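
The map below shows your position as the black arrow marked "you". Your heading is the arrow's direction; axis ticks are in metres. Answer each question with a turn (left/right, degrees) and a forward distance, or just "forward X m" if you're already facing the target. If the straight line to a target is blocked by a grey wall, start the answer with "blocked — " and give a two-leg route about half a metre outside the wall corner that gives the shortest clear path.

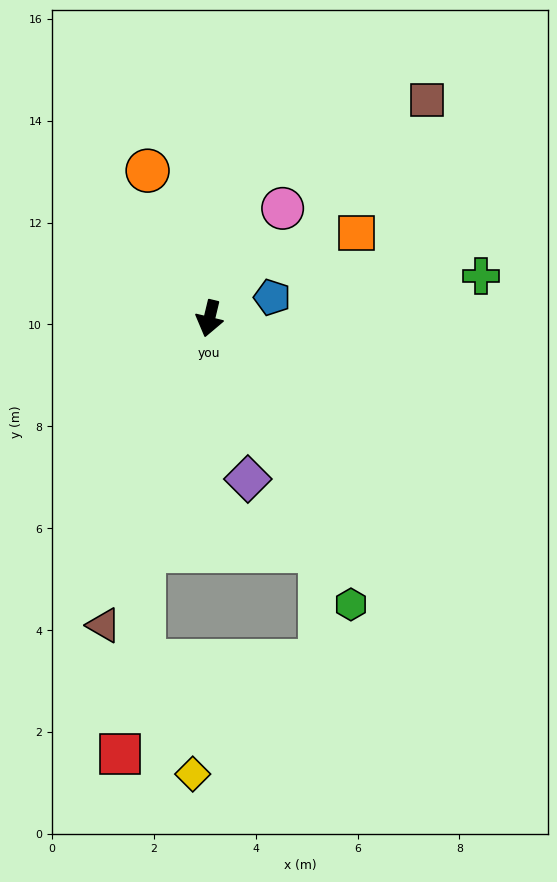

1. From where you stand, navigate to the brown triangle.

turn right 6°, forward 6.4 m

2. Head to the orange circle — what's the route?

turn right 144°, forward 3.1 m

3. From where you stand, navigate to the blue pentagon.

turn left 122°, forward 1.3 m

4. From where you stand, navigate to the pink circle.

turn left 160°, forward 2.6 m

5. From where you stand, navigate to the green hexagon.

turn left 40°, forward 6.3 m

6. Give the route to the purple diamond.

turn left 27°, forward 3.2 m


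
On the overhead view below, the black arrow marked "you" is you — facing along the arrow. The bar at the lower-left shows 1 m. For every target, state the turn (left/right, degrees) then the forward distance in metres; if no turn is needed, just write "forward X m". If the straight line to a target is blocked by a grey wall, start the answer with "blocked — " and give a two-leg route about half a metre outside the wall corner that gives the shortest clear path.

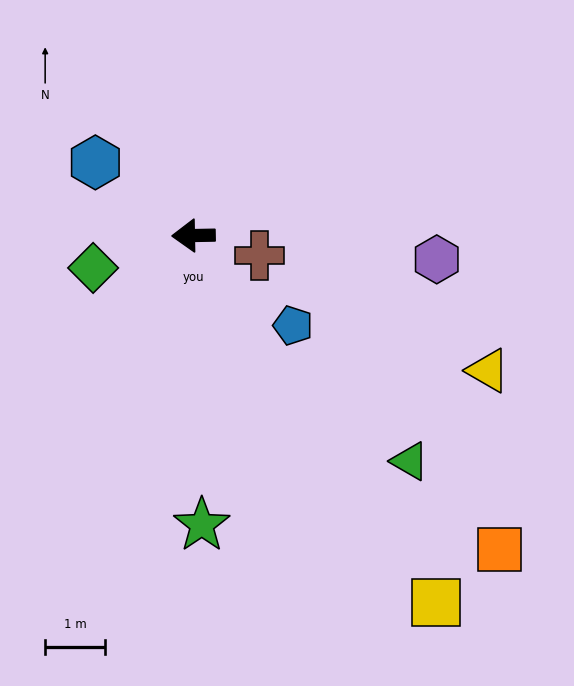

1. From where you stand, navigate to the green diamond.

turn left 17°, forward 1.8 m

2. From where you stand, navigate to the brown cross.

turn left 162°, forward 1.2 m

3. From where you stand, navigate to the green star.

turn left 91°, forward 4.9 m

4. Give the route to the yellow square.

turn left 122°, forward 7.4 m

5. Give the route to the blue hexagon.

turn right 38°, forward 2.1 m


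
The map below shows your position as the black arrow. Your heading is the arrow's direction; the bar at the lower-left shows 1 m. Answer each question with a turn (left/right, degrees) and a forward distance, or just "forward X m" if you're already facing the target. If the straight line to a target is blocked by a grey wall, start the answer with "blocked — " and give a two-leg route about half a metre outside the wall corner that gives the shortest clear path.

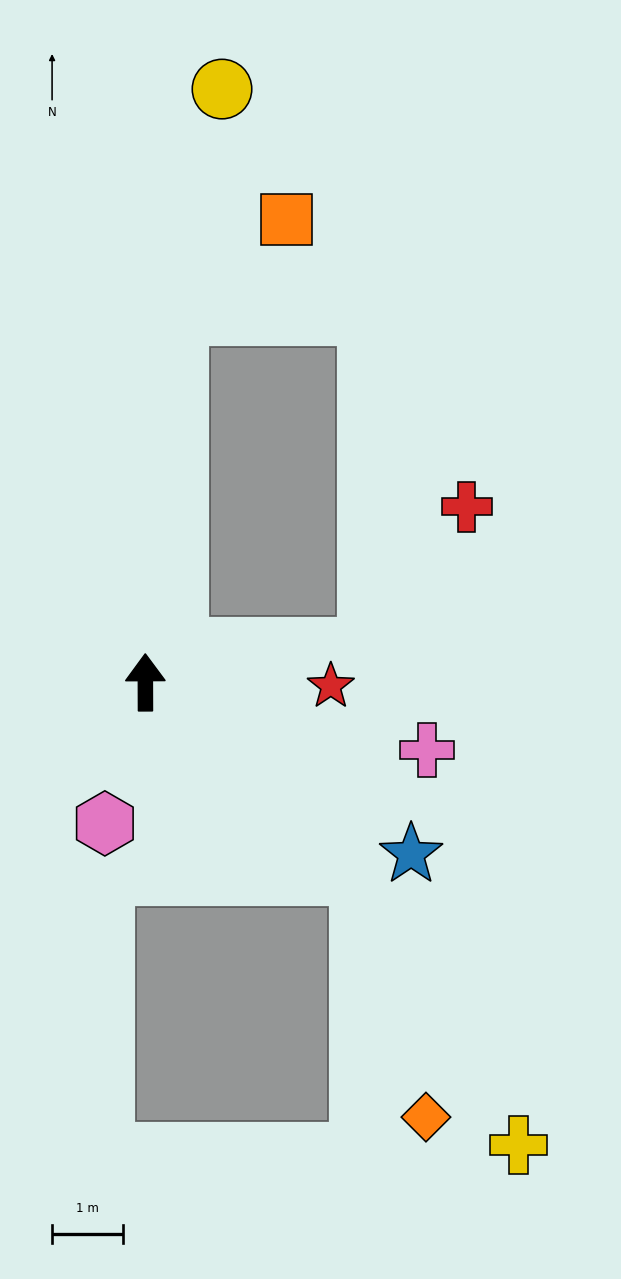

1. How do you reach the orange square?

blocked — turn right 5°, forward 5.2 m, then turn right 44°, forward 2.0 m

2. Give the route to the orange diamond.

blocked — turn right 132°, forward 4.1 m, then turn right 33°, forward 3.5 m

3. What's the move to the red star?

turn right 91°, forward 2.6 m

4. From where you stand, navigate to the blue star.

turn right 123°, forward 4.5 m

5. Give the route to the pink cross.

turn right 104°, forward 4.1 m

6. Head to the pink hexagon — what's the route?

turn left 164°, forward 2.1 m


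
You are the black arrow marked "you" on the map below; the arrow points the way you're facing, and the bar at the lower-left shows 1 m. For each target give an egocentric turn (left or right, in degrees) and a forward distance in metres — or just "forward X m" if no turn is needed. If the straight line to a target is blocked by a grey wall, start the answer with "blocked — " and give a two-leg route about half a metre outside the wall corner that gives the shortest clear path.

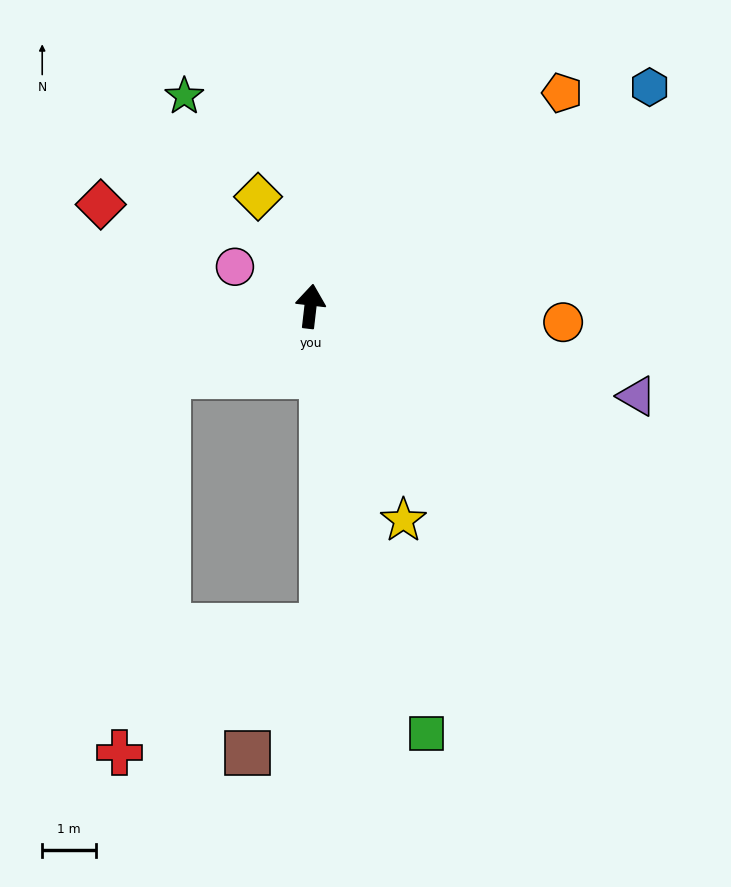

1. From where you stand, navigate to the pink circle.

turn left 69°, forward 1.6 m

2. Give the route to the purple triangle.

turn right 99°, forward 6.3 m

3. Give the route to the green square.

turn right 158°, forward 8.2 m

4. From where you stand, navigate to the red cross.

blocked — turn left 122°, forward 2.9 m, then turn left 57°, forward 7.0 m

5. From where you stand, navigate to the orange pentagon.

turn right 43°, forward 6.1 m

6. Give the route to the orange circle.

turn right 87°, forward 4.7 m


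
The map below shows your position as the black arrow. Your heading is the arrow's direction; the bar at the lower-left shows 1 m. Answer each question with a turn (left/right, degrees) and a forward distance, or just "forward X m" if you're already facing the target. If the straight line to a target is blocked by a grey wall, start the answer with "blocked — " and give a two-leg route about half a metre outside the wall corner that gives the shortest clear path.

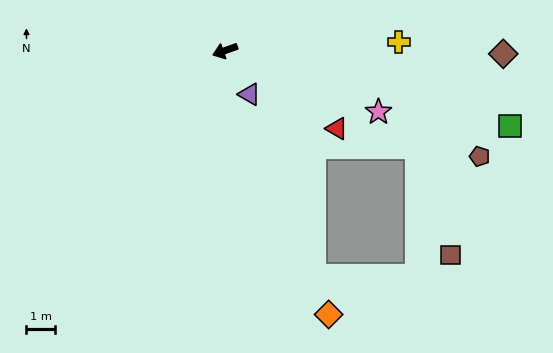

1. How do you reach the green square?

turn left 145°, forward 10.2 m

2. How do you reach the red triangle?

turn left 125°, forward 4.7 m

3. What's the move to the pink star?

turn left 138°, forward 5.7 m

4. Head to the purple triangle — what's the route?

turn left 99°, forward 1.7 m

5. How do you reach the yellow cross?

turn left 163°, forward 6.0 m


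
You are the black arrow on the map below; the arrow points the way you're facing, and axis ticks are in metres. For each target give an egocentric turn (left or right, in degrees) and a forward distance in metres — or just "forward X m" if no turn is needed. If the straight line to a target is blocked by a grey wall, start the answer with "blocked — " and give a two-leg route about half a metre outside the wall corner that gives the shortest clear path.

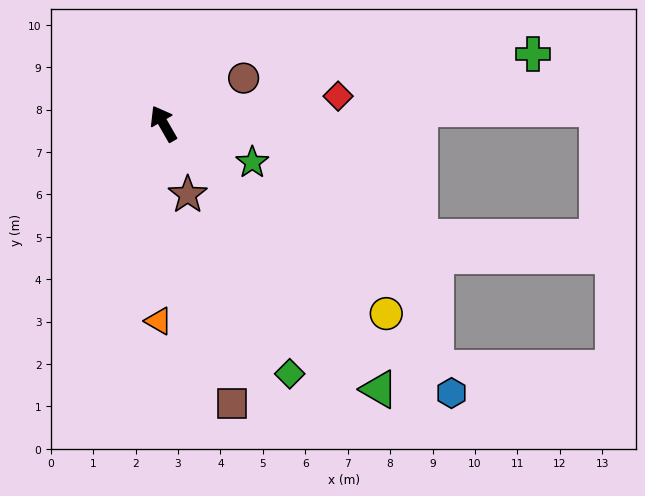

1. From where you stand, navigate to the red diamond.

turn right 111°, forward 4.2 m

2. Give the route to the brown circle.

turn right 90°, forward 2.2 m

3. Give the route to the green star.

turn right 143°, forward 2.3 m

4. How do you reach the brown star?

turn left 169°, forward 1.8 m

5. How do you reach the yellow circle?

turn right 160°, forward 6.9 m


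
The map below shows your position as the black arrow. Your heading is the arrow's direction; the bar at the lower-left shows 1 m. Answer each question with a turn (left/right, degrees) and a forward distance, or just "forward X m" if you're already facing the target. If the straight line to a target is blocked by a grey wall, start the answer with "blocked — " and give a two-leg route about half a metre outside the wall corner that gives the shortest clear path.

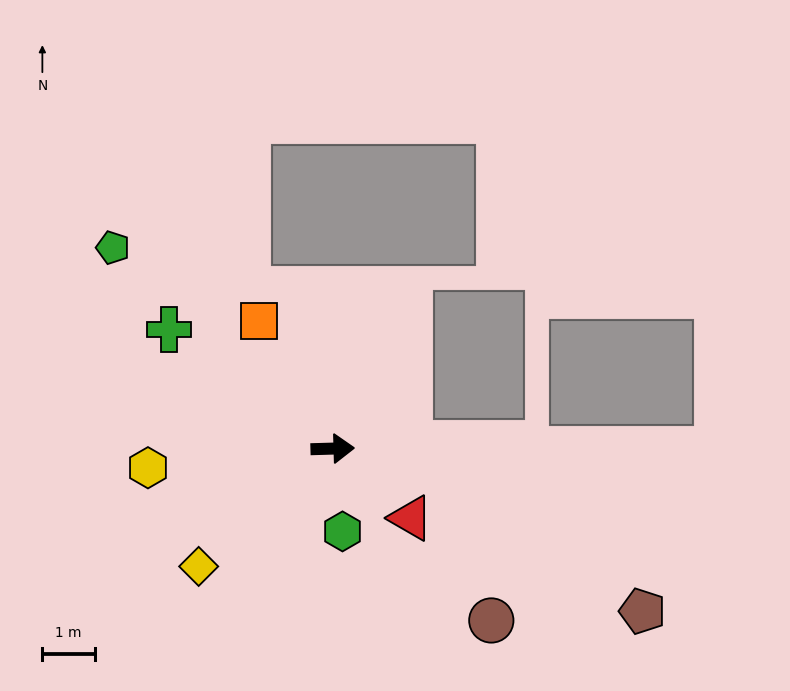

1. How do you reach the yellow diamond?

turn right 140°, forward 3.4 m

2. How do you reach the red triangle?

turn right 43°, forward 2.0 m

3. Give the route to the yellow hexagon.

turn right 176°, forward 3.5 m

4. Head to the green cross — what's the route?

turn left 142°, forward 3.9 m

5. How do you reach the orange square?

turn left 118°, forward 2.8 m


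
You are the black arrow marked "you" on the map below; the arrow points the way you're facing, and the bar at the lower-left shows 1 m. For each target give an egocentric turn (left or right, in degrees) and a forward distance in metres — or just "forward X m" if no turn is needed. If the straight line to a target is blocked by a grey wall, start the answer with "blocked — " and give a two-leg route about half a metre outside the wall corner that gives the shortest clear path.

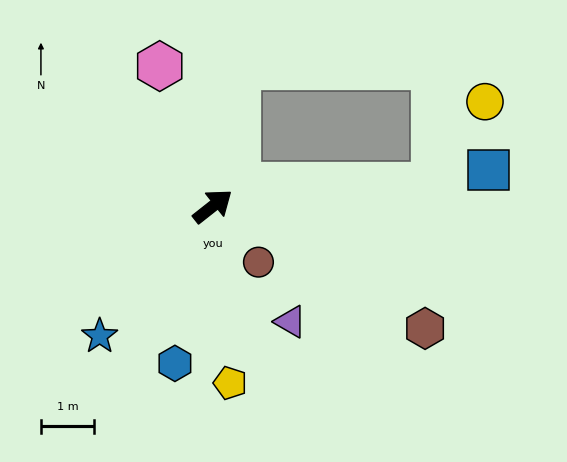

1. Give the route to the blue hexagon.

turn right 142°, forward 3.0 m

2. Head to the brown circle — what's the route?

turn right 89°, forward 1.4 m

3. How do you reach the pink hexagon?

turn left 72°, forward 2.8 m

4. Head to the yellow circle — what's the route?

blocked — turn right 33°, forward 4.2 m, then turn left 53°, forward 1.8 m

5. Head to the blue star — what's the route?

turn right 169°, forward 3.2 m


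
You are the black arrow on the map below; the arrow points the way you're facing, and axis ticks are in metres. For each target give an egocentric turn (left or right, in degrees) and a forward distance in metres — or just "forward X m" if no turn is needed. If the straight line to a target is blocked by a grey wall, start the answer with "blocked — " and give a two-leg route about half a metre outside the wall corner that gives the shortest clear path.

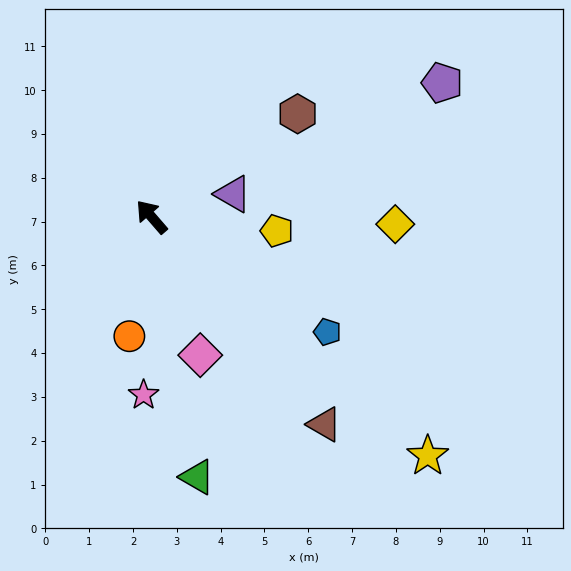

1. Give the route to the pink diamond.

turn left 159°, forward 3.3 m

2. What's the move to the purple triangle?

turn right 115°, forward 1.9 m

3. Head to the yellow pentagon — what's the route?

turn right 137°, forward 2.9 m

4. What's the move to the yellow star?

turn right 172°, forward 8.3 m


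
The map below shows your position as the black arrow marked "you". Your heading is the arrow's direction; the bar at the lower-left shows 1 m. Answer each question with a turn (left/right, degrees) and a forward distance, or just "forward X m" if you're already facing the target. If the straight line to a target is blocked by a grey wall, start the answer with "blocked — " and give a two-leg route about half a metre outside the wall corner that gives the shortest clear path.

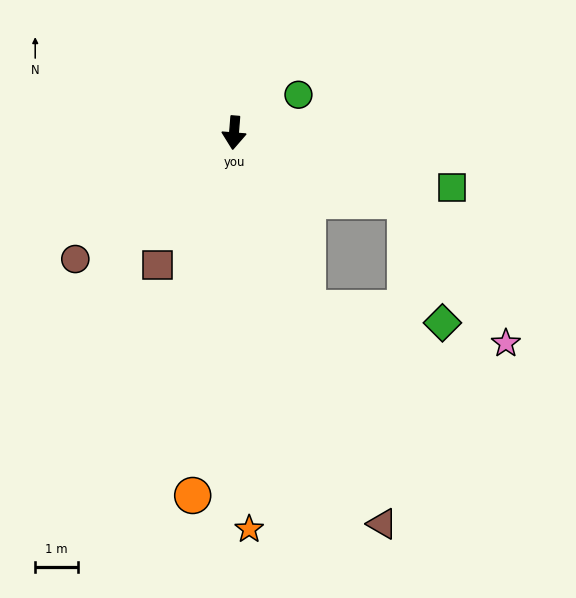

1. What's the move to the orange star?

turn left 7°, forward 9.2 m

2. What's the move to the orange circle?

forward 8.5 m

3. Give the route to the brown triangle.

turn left 25°, forward 9.7 m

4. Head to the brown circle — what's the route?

turn right 47°, forward 4.7 m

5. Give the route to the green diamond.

blocked — turn left 73°, forward 4.3 m, then turn right 52°, forward 3.0 m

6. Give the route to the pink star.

blocked — turn left 73°, forward 4.3 m, then turn right 33°, forward 4.0 m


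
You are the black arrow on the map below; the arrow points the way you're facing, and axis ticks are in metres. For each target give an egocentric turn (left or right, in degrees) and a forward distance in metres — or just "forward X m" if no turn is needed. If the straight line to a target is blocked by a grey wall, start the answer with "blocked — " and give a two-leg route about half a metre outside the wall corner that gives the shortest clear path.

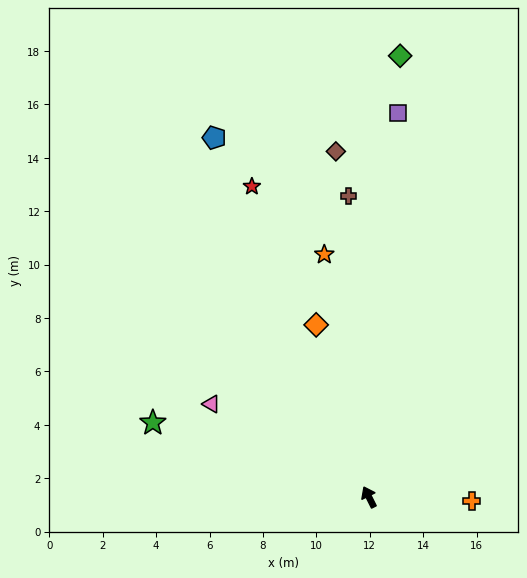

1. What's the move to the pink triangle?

turn left 33°, forward 6.9 m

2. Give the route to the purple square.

turn right 31°, forward 14.4 m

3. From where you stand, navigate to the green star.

turn left 44°, forward 8.6 m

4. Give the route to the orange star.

turn right 16°, forward 9.2 m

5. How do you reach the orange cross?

turn right 119°, forward 3.9 m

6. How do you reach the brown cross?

turn right 23°, forward 11.3 m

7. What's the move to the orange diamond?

turn right 10°, forward 6.7 m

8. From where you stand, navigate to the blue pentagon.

turn right 3°, forward 14.7 m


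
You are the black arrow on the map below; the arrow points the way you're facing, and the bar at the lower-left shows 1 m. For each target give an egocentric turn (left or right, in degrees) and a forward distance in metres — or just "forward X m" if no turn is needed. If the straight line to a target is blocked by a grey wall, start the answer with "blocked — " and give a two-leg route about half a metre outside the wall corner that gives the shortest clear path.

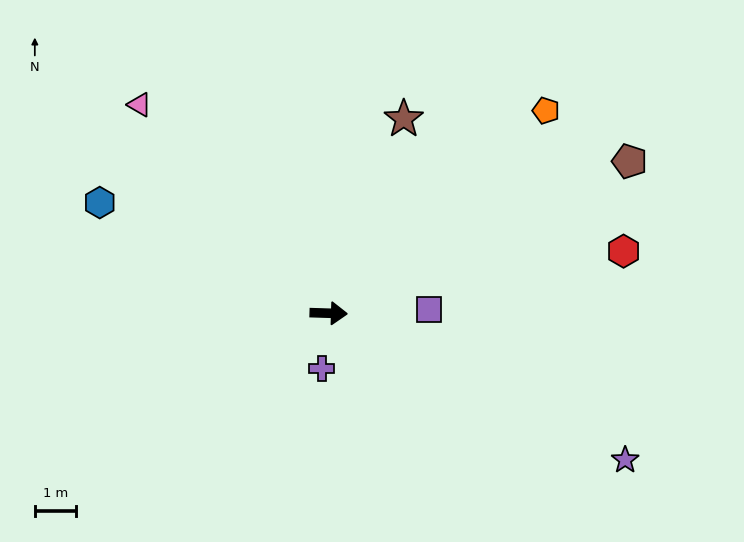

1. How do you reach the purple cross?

turn right 95°, forward 1.4 m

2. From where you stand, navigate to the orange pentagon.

turn left 45°, forward 7.3 m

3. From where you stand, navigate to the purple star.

turn right 25°, forward 8.1 m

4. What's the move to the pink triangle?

turn left 134°, forward 6.9 m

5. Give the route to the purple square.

turn left 4°, forward 2.5 m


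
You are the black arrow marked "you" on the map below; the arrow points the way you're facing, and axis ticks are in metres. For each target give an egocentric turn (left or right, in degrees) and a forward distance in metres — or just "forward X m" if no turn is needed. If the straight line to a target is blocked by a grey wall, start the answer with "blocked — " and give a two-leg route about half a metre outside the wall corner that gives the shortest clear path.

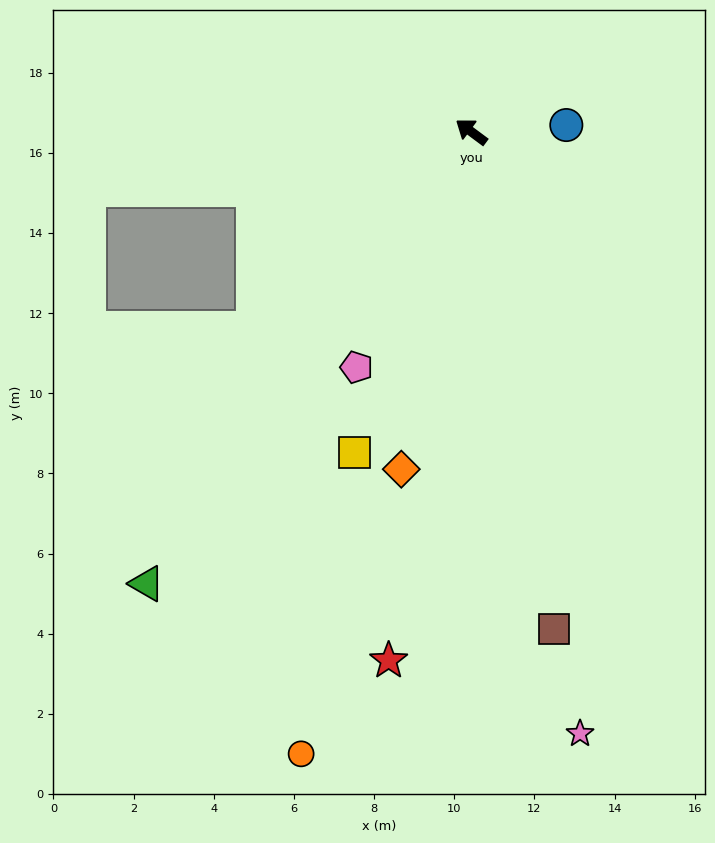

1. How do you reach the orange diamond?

turn left 115°, forward 8.6 m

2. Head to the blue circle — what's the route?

turn right 139°, forward 2.4 m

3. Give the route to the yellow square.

turn left 107°, forward 8.5 m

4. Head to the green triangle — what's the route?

turn left 91°, forward 13.9 m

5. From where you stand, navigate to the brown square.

turn left 136°, forward 12.6 m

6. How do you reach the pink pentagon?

turn left 101°, forward 6.5 m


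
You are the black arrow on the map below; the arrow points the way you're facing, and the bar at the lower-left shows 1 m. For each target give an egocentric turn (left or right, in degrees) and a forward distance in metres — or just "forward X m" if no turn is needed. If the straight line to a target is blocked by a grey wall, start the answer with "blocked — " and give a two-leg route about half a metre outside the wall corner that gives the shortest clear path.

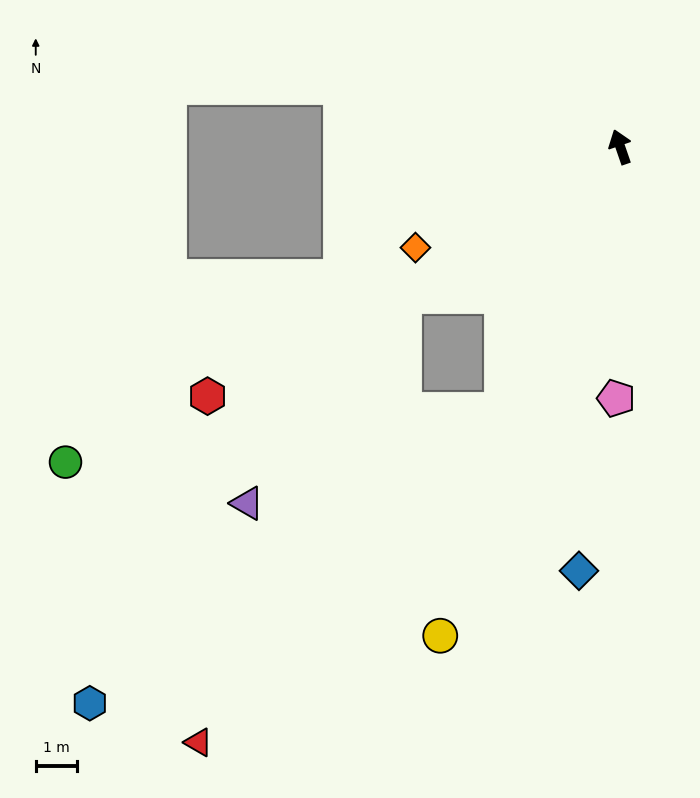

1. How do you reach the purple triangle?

blocked — turn left 106°, forward 6.4 m, then turn left 18°, forward 6.3 m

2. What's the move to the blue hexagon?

blocked — turn left 137°, forward 7.0 m, then turn right 31°, forward 12.3 m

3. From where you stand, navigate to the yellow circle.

turn left 141°, forward 12.7 m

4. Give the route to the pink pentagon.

turn left 160°, forward 6.1 m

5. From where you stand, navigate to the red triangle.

blocked — turn left 137°, forward 7.0 m, then turn right 18°, forward 11.0 m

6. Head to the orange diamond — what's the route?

turn left 97°, forward 5.6 m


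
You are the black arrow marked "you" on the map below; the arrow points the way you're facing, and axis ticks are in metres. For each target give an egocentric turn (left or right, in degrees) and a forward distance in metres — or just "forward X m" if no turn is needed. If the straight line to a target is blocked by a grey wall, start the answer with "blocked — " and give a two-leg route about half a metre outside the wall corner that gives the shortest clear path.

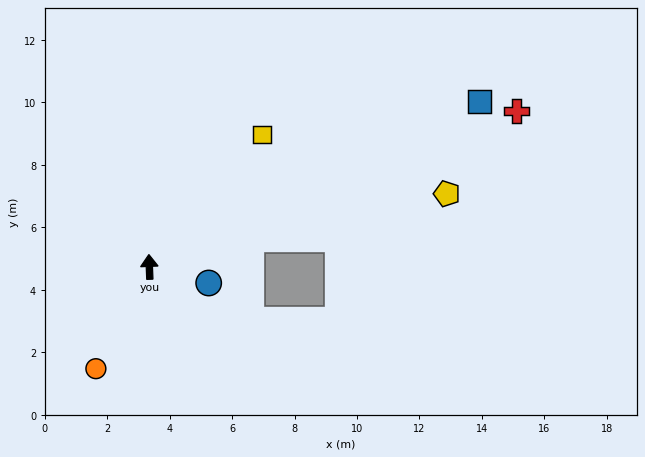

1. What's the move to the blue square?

turn right 66°, forward 11.8 m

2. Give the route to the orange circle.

turn left 150°, forward 3.7 m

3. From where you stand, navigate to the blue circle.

turn right 107°, forward 2.0 m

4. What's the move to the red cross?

turn right 69°, forward 12.8 m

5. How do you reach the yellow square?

turn right 43°, forward 5.6 m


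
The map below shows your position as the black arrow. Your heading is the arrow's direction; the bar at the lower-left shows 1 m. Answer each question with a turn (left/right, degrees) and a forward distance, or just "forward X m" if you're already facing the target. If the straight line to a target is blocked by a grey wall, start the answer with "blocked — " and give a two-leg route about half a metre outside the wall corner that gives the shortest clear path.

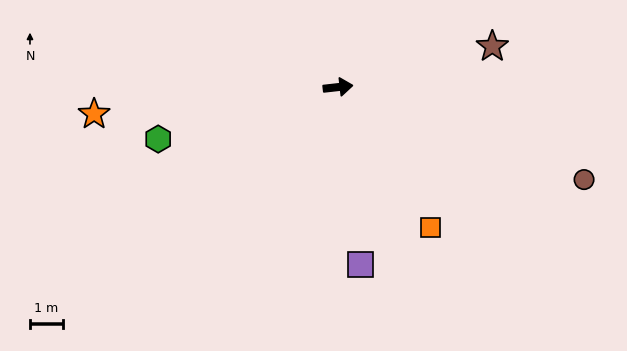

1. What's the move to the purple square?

turn right 89°, forward 5.4 m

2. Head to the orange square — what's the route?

turn right 63°, forward 5.1 m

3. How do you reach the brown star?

turn left 8°, forward 4.8 m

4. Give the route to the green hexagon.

turn right 170°, forward 5.6 m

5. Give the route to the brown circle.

turn right 27°, forward 7.9 m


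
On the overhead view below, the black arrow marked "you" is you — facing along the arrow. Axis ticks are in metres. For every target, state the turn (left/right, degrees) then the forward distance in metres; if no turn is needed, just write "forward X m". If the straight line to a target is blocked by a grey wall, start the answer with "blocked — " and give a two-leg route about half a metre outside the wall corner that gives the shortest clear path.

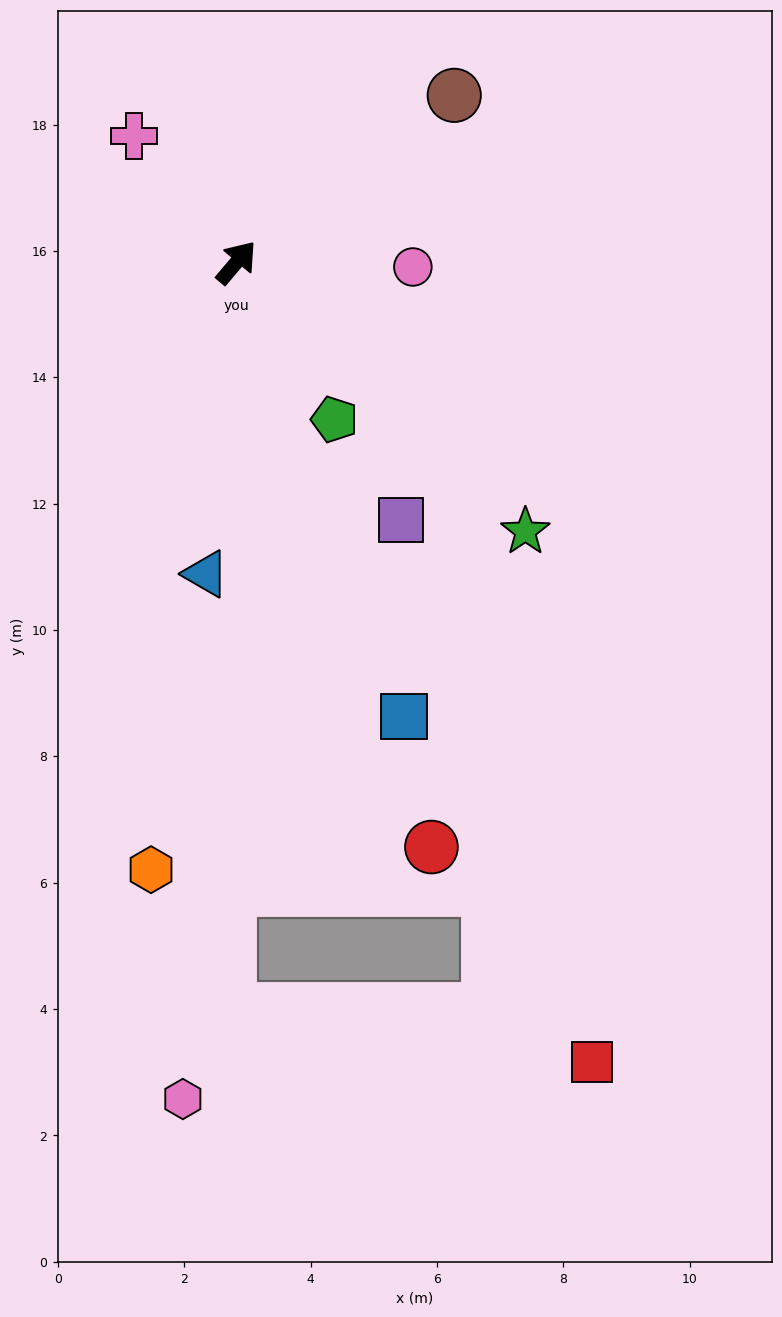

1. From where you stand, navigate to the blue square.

turn right 120°, forward 7.7 m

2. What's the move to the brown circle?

turn right 12°, forward 4.3 m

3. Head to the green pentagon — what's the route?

turn right 108°, forward 2.9 m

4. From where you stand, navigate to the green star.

turn right 93°, forward 6.2 m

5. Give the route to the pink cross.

turn left 79°, forward 2.6 m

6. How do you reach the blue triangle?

turn right 145°, forward 5.0 m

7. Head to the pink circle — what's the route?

turn right 51°, forward 2.8 m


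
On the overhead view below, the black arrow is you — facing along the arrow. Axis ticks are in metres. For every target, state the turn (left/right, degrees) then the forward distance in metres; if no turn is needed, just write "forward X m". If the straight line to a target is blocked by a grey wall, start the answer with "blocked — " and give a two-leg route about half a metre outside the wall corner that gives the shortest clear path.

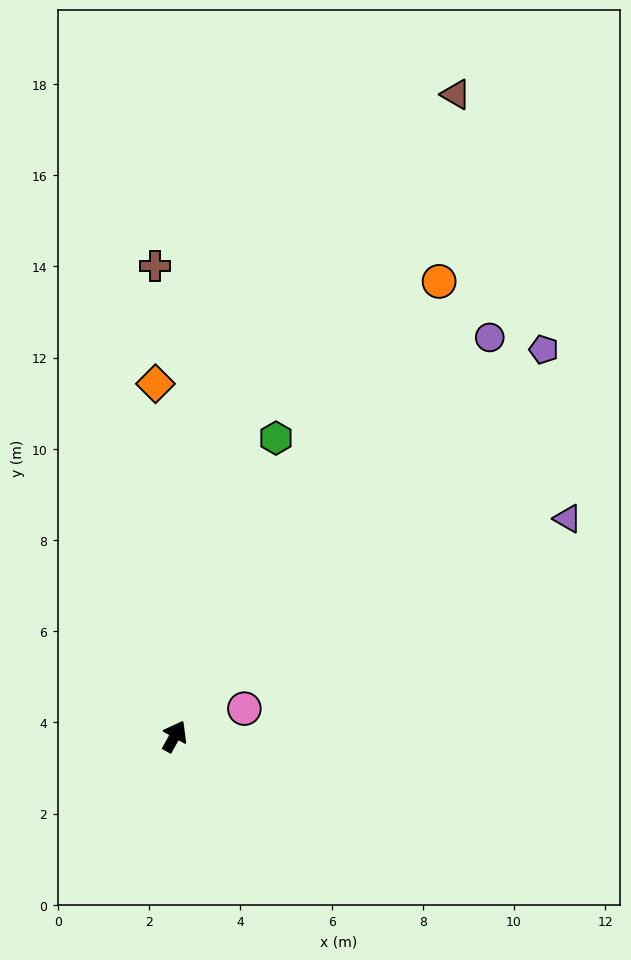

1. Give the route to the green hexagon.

turn left 10°, forward 6.9 m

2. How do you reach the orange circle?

forward 11.5 m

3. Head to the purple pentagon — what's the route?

turn right 15°, forward 11.7 m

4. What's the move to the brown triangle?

turn left 5°, forward 15.4 m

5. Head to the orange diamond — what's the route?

turn left 32°, forward 7.7 m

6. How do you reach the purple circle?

turn right 9°, forward 11.1 m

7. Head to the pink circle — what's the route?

turn right 39°, forward 1.6 m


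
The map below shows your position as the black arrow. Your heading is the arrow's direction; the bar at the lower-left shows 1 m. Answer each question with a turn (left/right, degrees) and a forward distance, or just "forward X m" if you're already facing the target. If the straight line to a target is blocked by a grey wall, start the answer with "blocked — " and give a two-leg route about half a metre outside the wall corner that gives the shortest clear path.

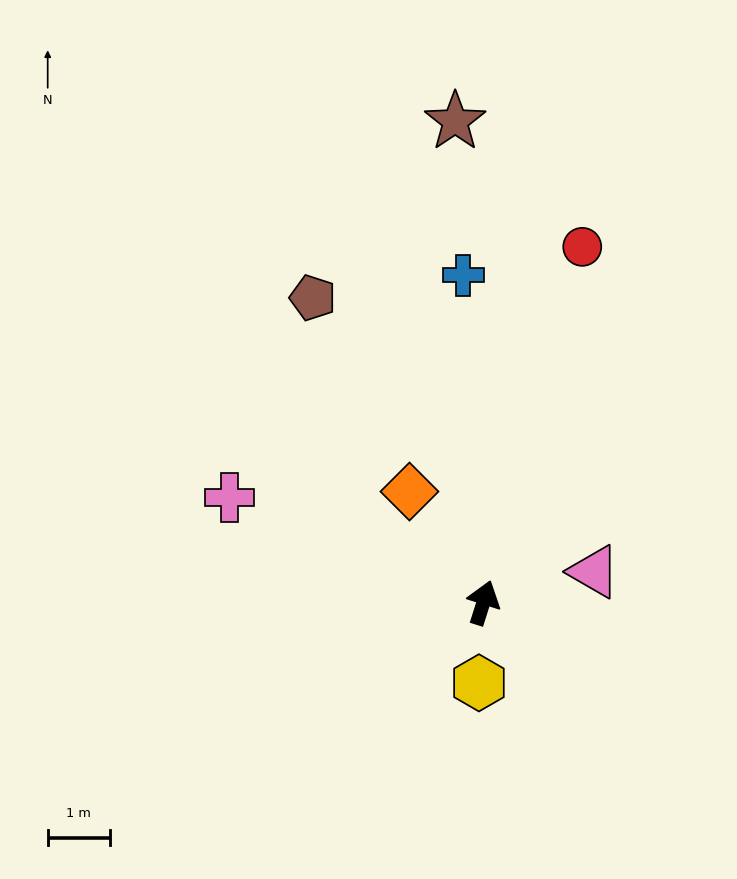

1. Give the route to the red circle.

turn left 2°, forward 5.9 m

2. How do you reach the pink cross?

turn left 85°, forward 4.4 m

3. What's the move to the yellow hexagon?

turn right 166°, forward 1.3 m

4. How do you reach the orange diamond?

turn left 51°, forward 2.1 m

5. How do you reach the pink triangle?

turn right 57°, forward 1.8 m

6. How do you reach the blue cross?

turn left 21°, forward 5.3 m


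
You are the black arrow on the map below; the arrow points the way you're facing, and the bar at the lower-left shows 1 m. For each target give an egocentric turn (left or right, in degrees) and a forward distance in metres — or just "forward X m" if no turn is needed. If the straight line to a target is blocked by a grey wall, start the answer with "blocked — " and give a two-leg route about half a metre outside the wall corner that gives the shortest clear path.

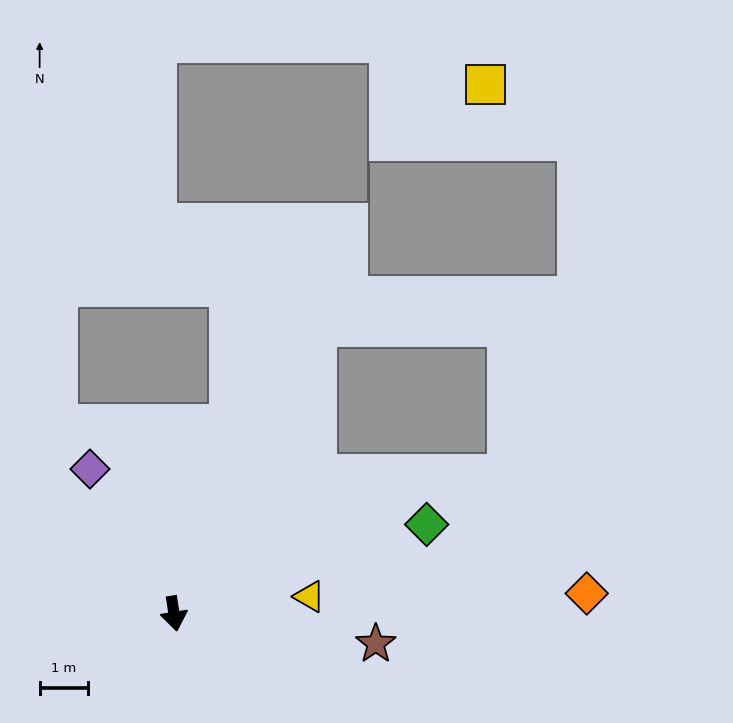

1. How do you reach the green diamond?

turn left 101°, forward 5.5 m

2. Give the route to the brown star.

turn left 73°, forward 4.2 m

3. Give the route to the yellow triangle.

turn left 88°, forward 2.8 m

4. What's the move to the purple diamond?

turn right 159°, forward 3.4 m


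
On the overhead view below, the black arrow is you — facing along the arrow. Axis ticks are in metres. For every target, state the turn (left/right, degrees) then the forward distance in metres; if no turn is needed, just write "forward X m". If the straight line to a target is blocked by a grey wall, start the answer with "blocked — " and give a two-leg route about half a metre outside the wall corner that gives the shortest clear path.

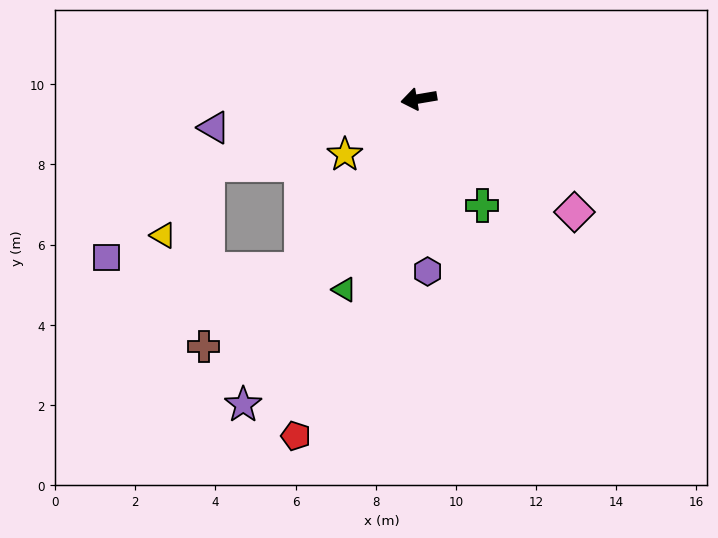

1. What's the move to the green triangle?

turn left 59°, forward 5.1 m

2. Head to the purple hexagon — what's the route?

turn left 83°, forward 4.3 m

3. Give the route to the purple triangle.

forward 5.2 m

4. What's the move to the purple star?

turn left 51°, forward 8.8 m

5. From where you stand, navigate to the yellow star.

turn left 27°, forward 2.3 m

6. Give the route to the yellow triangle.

blocked — turn left 8°, forward 5.5 m, then turn left 40°, forward 2.1 m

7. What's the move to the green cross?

turn left 111°, forward 3.1 m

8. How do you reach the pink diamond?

turn left 134°, forward 4.8 m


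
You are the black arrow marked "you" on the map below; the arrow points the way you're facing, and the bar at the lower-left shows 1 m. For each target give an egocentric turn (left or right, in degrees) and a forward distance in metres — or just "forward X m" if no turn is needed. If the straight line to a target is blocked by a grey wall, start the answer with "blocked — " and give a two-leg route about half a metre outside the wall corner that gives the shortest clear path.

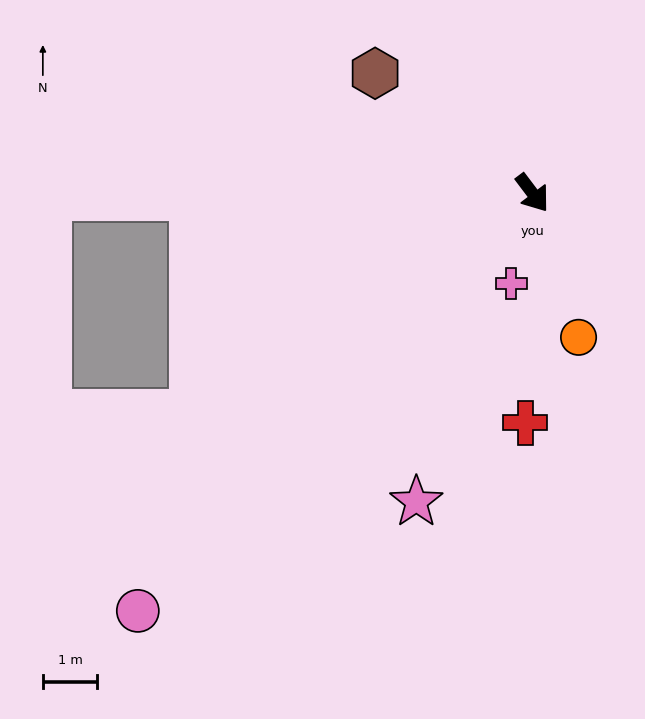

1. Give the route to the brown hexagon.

turn right 164°, forward 3.6 m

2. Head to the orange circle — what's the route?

turn right 19°, forward 2.8 m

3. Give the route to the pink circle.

turn right 80°, forward 10.6 m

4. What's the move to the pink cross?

turn right 50°, forward 1.7 m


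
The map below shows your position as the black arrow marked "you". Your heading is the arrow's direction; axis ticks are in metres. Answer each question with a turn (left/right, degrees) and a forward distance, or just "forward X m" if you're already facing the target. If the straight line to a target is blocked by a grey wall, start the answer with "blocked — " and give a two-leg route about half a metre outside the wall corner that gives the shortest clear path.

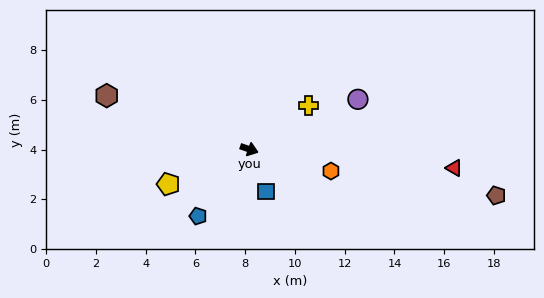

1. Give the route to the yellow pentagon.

turn right 138°, forward 3.5 m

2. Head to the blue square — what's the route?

turn right 49°, forward 1.8 m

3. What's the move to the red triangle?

turn left 14°, forward 8.3 m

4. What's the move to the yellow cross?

turn left 55°, forward 3.0 m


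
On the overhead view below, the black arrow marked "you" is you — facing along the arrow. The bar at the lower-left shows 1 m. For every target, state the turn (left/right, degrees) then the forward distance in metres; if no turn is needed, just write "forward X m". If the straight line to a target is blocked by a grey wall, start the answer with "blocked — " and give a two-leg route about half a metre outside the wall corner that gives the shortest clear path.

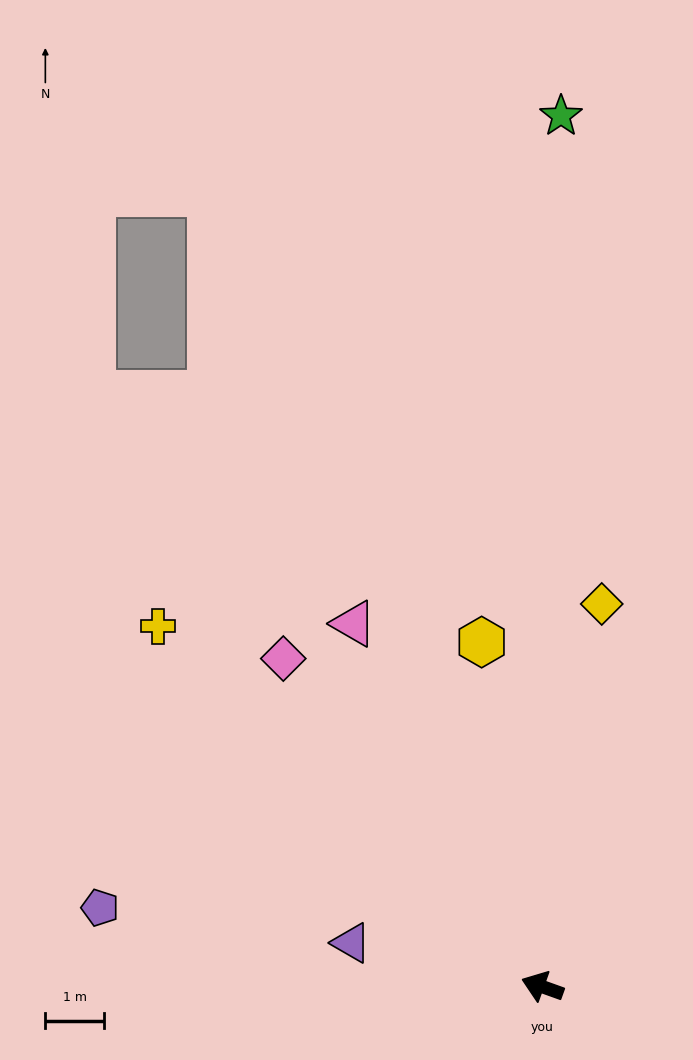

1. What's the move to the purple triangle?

turn left 7°, forward 3.3 m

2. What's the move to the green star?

turn right 71°, forward 14.8 m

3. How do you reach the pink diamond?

turn right 32°, forward 7.1 m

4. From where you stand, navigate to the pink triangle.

turn right 43°, forward 6.9 m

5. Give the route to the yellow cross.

turn right 23°, forward 8.9 m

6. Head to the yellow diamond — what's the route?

turn right 79°, forward 6.6 m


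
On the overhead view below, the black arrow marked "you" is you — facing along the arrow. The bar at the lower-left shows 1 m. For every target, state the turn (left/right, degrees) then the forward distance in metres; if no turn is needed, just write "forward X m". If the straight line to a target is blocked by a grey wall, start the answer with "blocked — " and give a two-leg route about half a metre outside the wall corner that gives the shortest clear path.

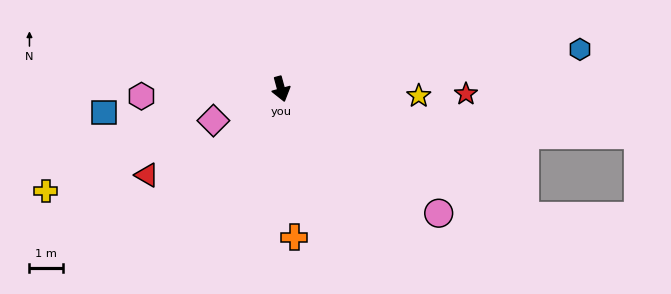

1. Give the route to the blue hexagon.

turn left 82°, forward 8.9 m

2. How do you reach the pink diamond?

turn right 80°, forward 2.2 m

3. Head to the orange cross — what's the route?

turn right 10°, forward 4.4 m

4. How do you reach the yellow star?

turn left 72°, forward 4.1 m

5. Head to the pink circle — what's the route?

turn left 37°, forward 5.9 m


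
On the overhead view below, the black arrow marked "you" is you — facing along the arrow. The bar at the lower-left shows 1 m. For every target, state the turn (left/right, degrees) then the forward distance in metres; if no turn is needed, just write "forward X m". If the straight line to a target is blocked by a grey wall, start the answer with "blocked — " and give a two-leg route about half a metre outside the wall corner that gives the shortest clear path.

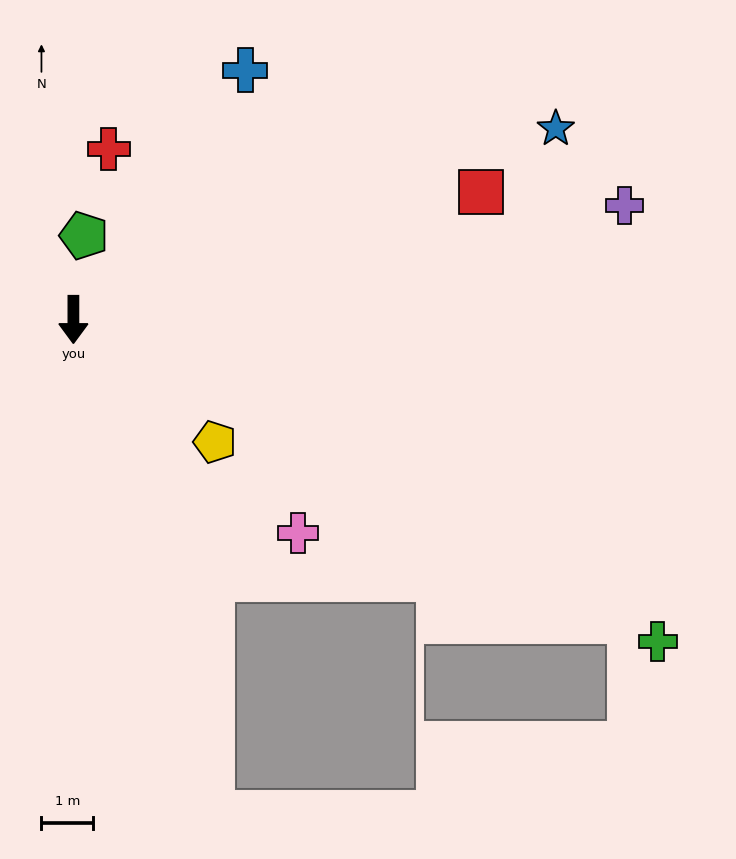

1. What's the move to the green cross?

turn left 61°, forward 12.9 m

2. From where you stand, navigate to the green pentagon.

turn left 173°, forward 1.6 m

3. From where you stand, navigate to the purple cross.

turn left 102°, forward 10.9 m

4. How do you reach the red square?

turn left 107°, forward 8.3 m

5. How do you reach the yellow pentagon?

turn left 49°, forward 3.6 m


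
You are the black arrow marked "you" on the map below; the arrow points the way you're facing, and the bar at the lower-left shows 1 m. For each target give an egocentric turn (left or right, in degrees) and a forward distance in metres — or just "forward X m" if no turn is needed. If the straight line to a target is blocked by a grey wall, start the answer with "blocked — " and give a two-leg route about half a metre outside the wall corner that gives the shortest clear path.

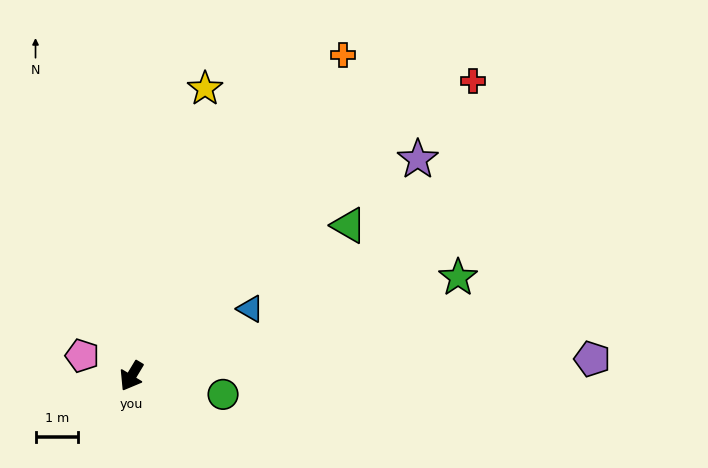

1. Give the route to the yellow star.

turn right 163°, forward 7.0 m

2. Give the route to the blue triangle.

turn left 150°, forward 3.2 m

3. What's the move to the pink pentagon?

turn right 81°, forward 1.3 m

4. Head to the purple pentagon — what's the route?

turn left 123°, forward 10.9 m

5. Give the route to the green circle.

turn left 110°, forward 2.2 m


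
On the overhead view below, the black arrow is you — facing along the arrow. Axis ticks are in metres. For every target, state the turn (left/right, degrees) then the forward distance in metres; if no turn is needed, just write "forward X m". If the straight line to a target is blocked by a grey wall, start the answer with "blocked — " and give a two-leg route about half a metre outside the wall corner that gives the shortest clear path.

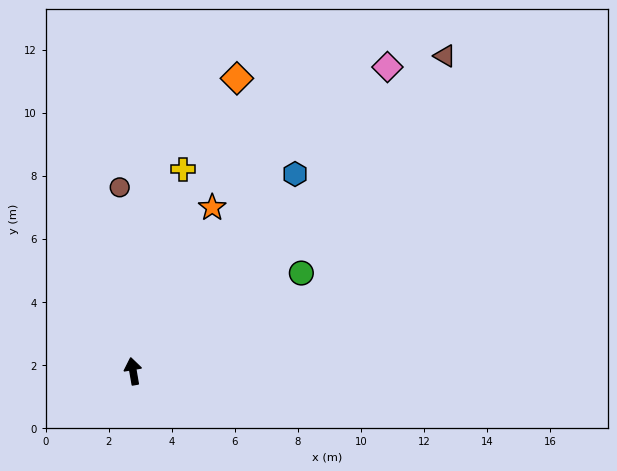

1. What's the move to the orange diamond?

turn right 29°, forward 9.9 m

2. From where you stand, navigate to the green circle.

turn right 70°, forward 6.2 m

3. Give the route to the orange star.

turn right 36°, forward 5.8 m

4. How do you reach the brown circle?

turn right 6°, forward 5.8 m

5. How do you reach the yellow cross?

turn right 24°, forward 6.6 m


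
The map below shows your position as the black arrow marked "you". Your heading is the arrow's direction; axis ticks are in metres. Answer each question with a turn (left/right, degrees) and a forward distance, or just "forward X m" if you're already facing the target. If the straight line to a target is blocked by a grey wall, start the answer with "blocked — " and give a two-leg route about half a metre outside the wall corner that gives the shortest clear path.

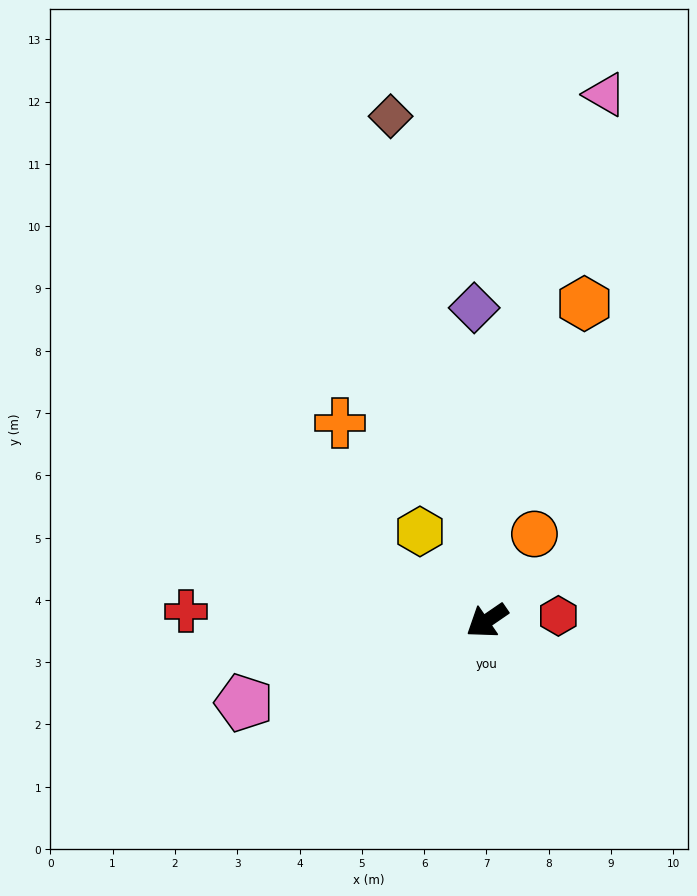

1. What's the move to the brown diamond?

turn right 114°, forward 8.2 m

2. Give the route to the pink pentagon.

turn right 16°, forward 4.1 m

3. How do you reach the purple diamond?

turn right 122°, forward 5.0 m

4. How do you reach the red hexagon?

turn left 149°, forward 1.1 m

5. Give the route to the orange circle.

turn right 153°, forward 1.6 m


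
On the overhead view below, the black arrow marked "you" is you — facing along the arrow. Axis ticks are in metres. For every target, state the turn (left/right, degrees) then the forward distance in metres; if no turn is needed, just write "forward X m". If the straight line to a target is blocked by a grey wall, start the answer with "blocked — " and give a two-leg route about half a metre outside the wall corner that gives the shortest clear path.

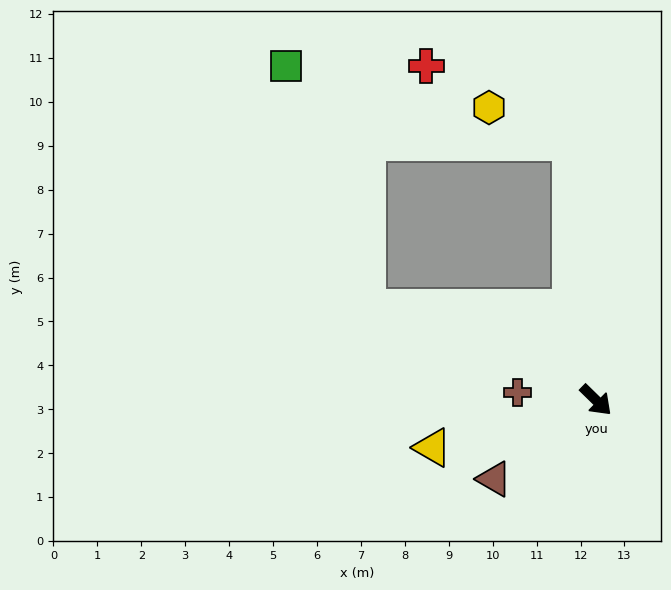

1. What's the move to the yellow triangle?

turn right 120°, forward 3.9 m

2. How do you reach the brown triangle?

turn right 98°, forward 2.9 m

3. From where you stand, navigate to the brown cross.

turn right 141°, forward 1.8 m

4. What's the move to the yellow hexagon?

blocked — turn left 140°, forward 5.9 m, then turn left 61°, forward 2.0 m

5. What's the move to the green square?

blocked — turn right 158°, forward 5.6 m, then turn right 49°, forward 5.8 m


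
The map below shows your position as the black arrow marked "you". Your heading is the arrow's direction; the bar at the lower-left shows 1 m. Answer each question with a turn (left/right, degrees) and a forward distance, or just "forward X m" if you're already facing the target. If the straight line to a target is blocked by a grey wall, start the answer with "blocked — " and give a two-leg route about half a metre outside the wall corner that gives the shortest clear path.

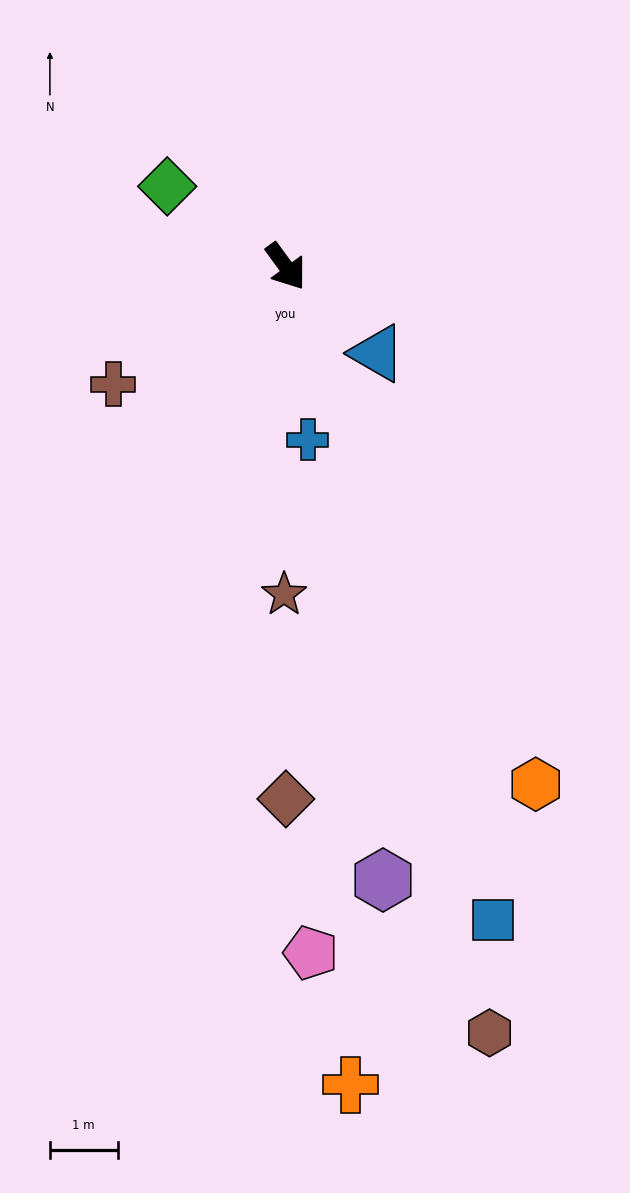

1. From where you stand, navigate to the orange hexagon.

turn right 10°, forward 8.5 m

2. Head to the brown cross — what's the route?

turn right 92°, forward 3.1 m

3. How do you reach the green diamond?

turn right 160°, forward 2.1 m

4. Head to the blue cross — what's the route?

turn right 29°, forward 2.6 m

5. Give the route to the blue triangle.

turn left 10°, forward 1.9 m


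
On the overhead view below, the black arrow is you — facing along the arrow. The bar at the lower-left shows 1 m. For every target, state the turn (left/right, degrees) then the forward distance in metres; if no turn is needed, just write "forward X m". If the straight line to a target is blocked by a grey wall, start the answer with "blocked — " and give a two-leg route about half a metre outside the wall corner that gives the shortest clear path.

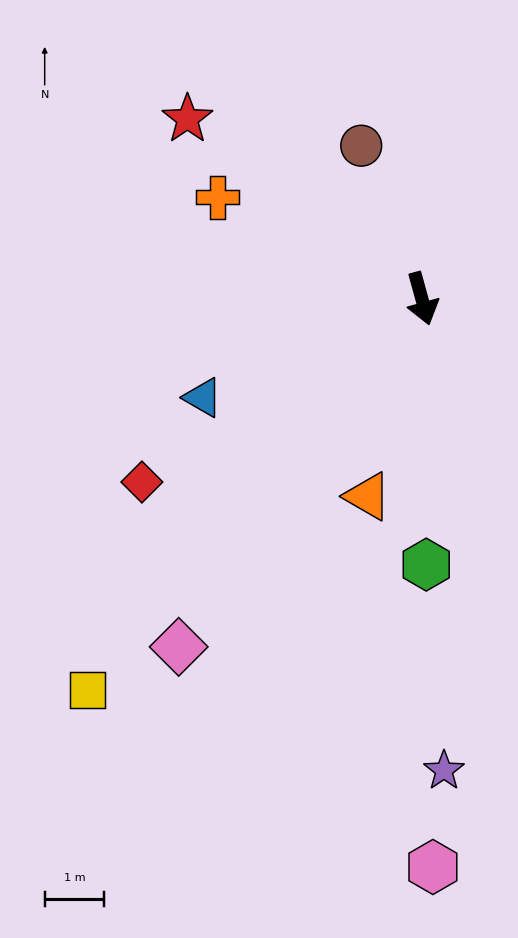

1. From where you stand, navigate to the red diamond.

turn right 72°, forward 5.6 m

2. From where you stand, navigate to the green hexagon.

turn right 14°, forward 4.5 m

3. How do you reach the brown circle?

turn right 174°, forward 2.8 m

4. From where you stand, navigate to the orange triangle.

turn right 31°, forward 3.4 m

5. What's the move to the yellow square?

turn right 56°, forward 8.6 m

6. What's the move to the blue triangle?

turn right 81°, forward 4.0 m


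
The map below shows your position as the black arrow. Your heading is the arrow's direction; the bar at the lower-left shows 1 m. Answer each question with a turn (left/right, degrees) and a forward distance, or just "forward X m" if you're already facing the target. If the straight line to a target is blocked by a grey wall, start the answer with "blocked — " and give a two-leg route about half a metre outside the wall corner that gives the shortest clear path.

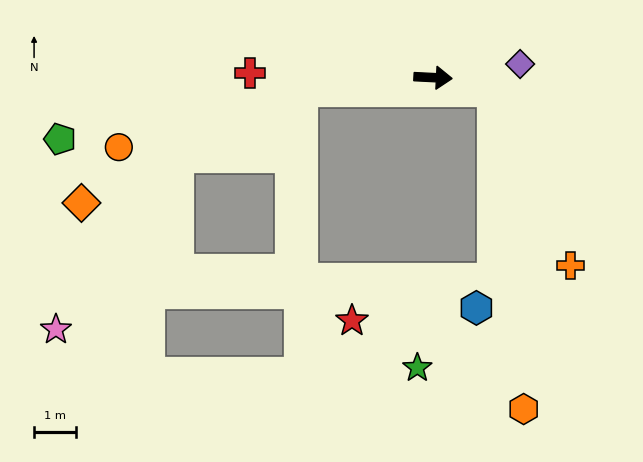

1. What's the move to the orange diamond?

blocked — turn right 172°, forward 3.2 m, then turn left 22°, forward 6.0 m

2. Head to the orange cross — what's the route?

blocked — turn right 8°, forward 1.5 m, then turn right 56°, forward 4.6 m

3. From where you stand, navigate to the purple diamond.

turn left 12°, forward 2.1 m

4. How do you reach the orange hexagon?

blocked — turn right 8°, forward 1.5 m, then turn right 74°, forward 7.7 m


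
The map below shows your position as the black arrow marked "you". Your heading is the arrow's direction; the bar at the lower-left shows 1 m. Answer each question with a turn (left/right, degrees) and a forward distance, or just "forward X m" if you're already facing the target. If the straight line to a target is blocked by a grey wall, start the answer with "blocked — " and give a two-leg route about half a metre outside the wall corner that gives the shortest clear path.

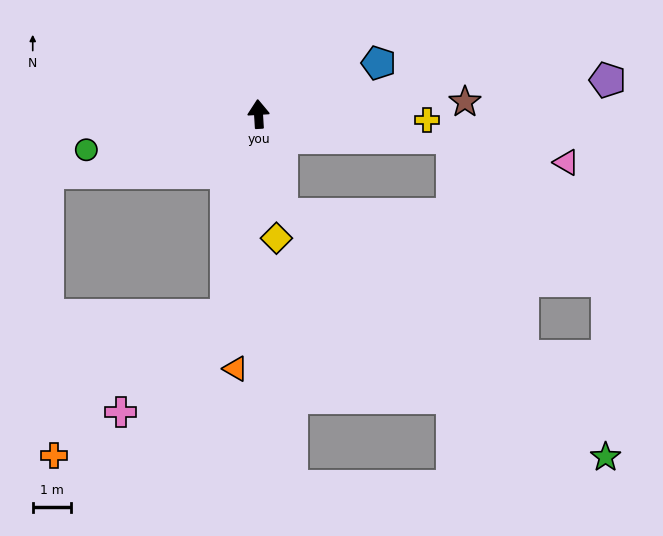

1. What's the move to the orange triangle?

turn left 171°, forward 6.7 m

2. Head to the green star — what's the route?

blocked — turn right 171°, forward 2.7 m, then turn left 41°, forward 10.7 m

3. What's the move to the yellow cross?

turn right 96°, forward 4.4 m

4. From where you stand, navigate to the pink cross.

blocked — turn left 167°, forward 5.4 m, then turn right 38°, forward 3.8 m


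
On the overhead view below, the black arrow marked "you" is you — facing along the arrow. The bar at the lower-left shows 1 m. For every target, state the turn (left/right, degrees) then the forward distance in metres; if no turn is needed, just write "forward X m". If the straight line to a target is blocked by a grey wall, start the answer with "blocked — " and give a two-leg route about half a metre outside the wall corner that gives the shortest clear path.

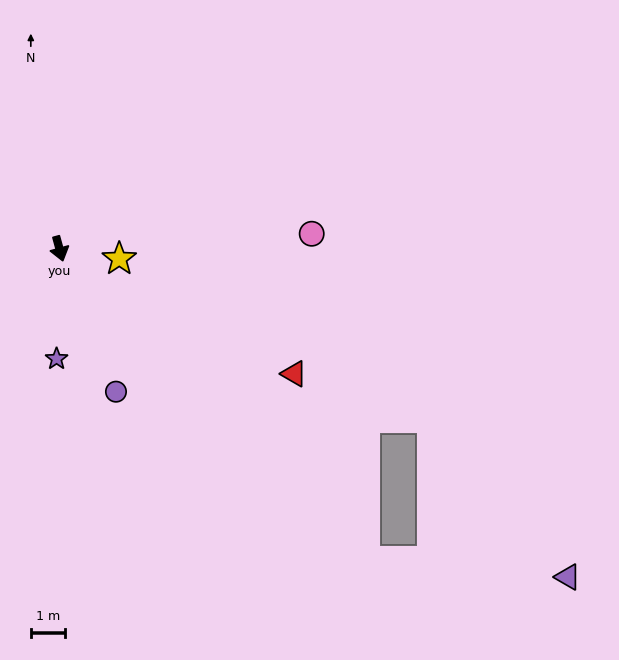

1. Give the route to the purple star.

turn right 17°, forward 3.2 m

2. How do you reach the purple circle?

turn left 6°, forward 4.5 m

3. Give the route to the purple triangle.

blocked — turn left 29°, forward 12.6 m, then turn left 41°, forward 5.9 m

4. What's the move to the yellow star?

turn left 65°, forward 1.8 m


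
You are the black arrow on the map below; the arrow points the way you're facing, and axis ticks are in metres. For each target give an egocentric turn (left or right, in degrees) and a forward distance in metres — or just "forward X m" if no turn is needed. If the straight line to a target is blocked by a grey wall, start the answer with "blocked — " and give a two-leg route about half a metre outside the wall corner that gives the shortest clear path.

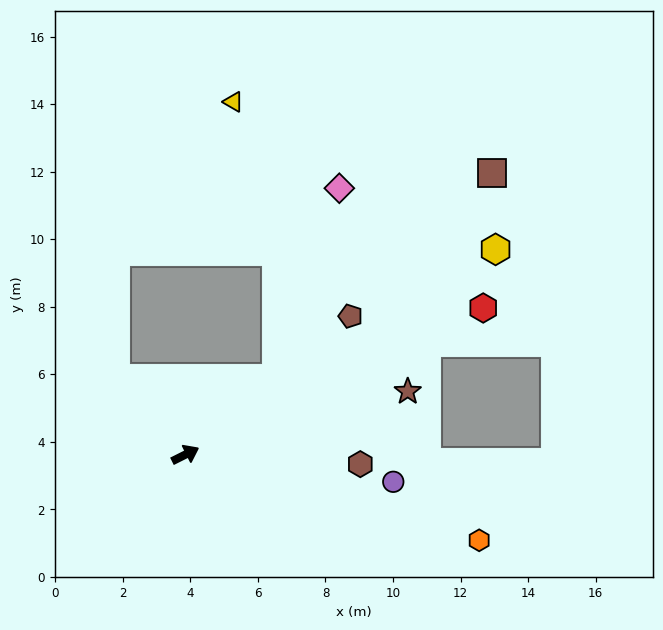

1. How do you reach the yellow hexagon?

turn left 7°, forward 11.0 m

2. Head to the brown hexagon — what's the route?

turn right 30°, forward 5.2 m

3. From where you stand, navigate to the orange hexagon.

turn right 43°, forward 9.1 m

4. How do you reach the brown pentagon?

turn left 13°, forward 6.4 m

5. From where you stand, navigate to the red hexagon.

forward 9.8 m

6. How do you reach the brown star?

turn right 11°, forward 6.8 m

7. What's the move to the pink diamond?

blocked — turn left 14°, forward 3.5 m, then turn left 31°, forward 5.9 m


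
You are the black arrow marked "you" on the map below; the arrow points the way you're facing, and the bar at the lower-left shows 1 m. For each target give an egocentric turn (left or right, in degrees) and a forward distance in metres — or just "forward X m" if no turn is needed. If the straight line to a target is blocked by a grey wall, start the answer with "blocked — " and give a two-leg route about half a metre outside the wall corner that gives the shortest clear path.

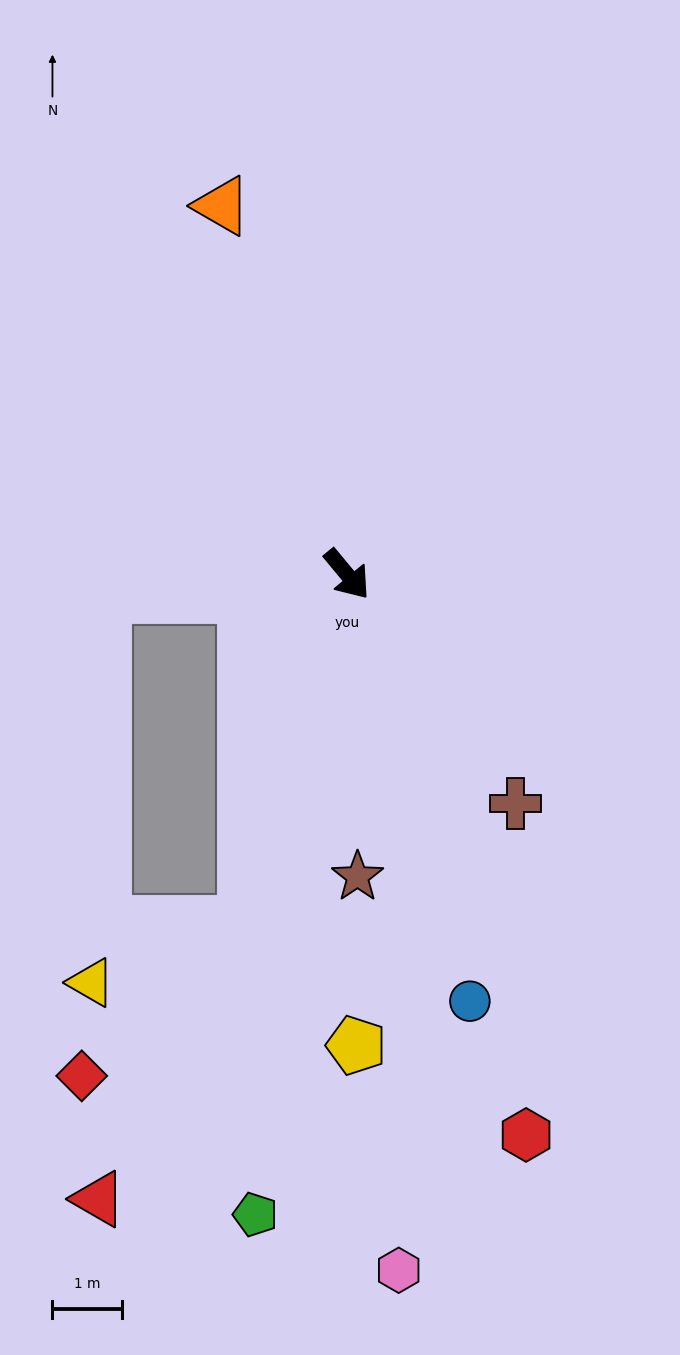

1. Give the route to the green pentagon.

turn right 48°, forward 9.3 m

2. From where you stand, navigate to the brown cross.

turn right 3°, forward 4.1 m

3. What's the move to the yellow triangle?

blocked — turn right 56°, forward 5.3 m, then turn right 53°, forward 2.4 m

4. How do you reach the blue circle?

turn right 24°, forward 6.4 m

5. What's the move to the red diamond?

blocked — turn right 56°, forward 5.3 m, then turn right 31°, forward 3.2 m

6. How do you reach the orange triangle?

turn left 159°, forward 5.6 m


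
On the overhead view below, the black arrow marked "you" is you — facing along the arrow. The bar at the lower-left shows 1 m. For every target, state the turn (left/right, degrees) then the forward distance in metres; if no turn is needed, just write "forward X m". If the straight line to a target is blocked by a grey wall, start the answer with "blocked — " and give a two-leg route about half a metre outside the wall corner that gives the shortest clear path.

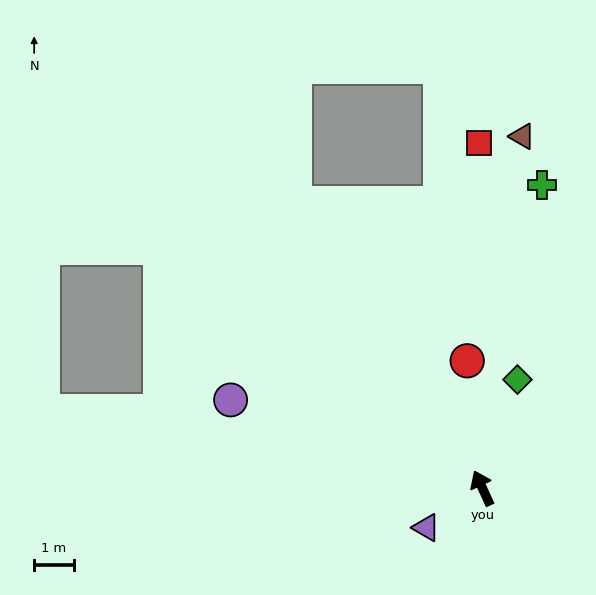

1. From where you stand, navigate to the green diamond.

turn right 43°, forward 2.9 m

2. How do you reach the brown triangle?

turn right 31°, forward 9.0 m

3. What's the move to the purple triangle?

turn left 101°, forward 1.7 m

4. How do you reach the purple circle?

turn left 46°, forward 6.7 m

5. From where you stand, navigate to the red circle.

turn right 18°, forward 3.2 m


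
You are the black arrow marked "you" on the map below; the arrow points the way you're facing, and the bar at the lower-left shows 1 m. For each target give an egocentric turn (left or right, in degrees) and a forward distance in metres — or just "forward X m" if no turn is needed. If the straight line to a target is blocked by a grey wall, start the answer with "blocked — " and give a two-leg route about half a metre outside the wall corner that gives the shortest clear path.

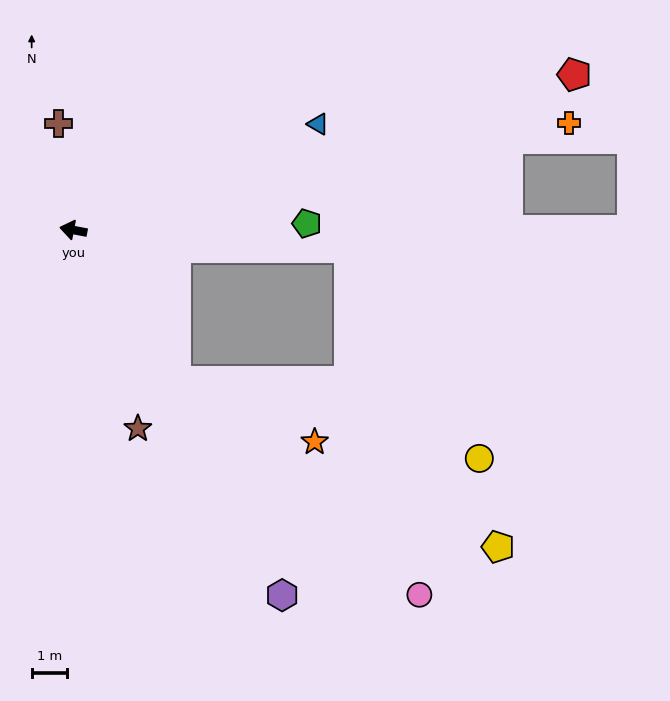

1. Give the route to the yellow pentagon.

blocked — turn right 173°, forward 7.8 m, then turn right 60°, forward 9.5 m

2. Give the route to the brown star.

turn left 119°, forward 5.9 m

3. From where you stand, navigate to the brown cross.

turn right 71°, forward 3.0 m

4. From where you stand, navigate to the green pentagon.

turn right 168°, forward 6.6 m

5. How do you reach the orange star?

blocked — turn left 135°, forward 5.2 m, then turn left 32°, forward 4.3 m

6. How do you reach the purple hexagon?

turn left 131°, forward 11.9 m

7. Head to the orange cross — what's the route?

turn right 157°, forward 14.3 m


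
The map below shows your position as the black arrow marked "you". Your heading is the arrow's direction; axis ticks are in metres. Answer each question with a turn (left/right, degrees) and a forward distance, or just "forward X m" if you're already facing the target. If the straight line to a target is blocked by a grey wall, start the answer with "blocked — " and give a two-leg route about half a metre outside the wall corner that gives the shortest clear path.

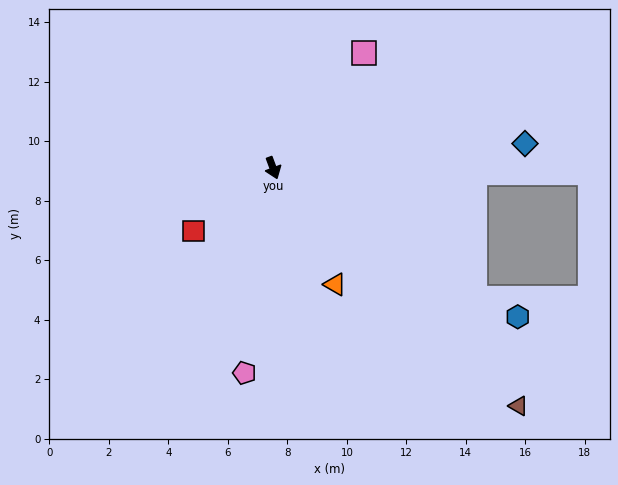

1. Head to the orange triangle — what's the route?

turn left 8°, forward 4.4 m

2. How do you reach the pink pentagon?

turn right 28°, forward 7.0 m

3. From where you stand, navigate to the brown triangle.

turn left 25°, forward 11.5 m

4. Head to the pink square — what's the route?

turn left 121°, forward 4.9 m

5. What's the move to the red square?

turn right 72°, forward 3.4 m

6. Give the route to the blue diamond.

turn left 75°, forward 8.5 m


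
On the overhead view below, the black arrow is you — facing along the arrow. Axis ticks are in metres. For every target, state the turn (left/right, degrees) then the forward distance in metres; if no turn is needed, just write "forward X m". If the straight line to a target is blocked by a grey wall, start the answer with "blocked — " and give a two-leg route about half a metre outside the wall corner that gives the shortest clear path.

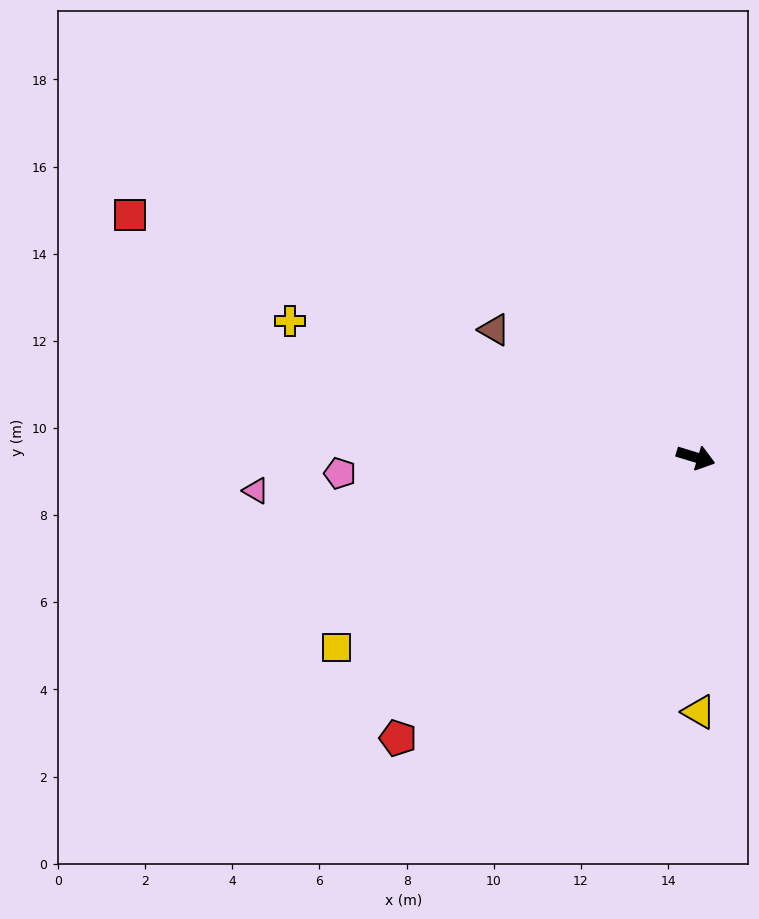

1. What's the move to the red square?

turn left 174°, forward 14.1 m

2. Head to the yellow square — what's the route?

turn right 135°, forward 9.3 m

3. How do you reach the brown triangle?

turn left 165°, forward 5.5 m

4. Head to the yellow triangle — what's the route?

turn right 72°, forward 5.8 m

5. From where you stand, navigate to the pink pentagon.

turn right 161°, forward 8.2 m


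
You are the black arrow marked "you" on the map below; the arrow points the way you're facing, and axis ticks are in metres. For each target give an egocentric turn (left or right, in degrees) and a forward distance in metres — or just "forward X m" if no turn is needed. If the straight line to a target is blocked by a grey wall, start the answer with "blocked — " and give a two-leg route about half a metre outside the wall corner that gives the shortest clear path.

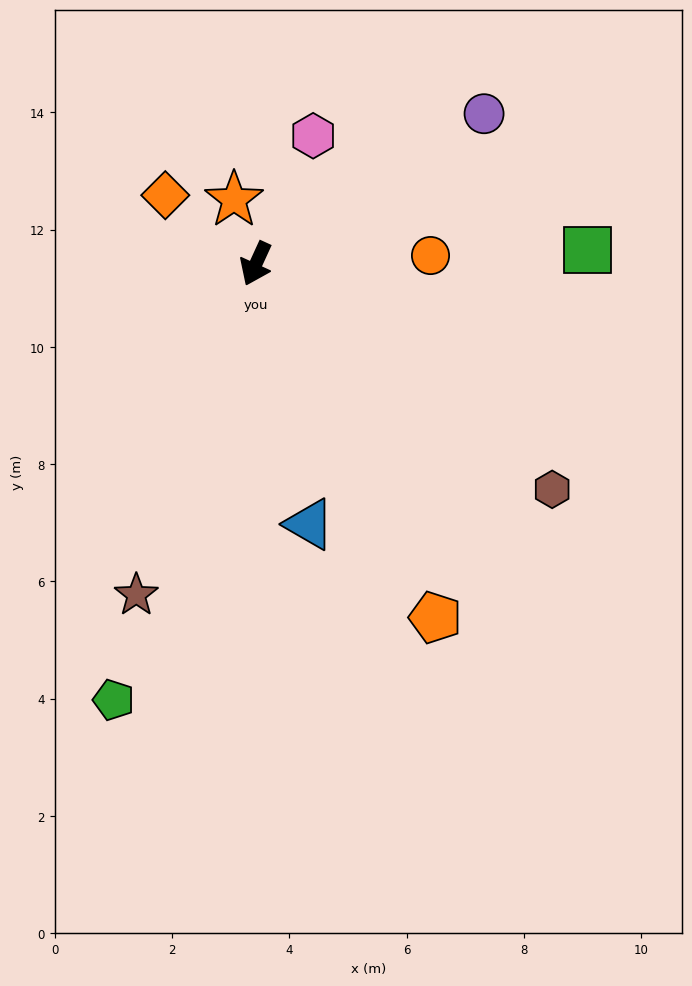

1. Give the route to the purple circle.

turn left 148°, forward 4.7 m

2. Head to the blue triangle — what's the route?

turn left 36°, forward 4.5 m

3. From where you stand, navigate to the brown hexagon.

turn left 77°, forward 6.4 m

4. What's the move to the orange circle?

turn left 117°, forward 3.0 m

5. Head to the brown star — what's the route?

turn left 5°, forward 6.0 m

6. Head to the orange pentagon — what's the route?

turn left 51°, forward 6.8 m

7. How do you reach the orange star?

turn right 137°, forward 1.2 m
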